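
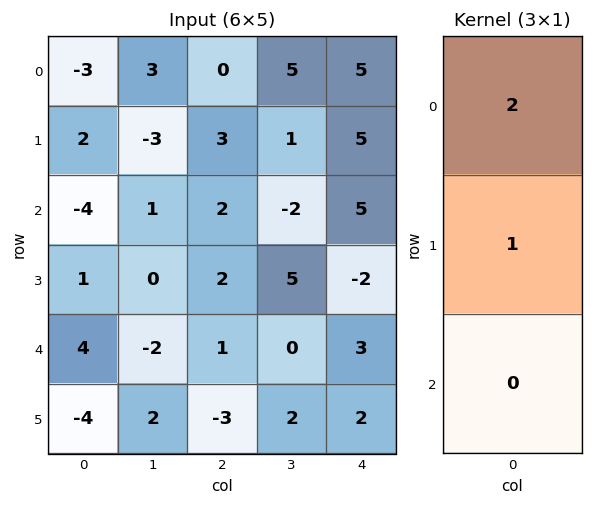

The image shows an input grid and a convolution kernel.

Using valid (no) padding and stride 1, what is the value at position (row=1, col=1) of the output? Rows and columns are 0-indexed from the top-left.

-5

The receptive field on the input at this output position is [-3 / 1 / 0]. Elementwise product with the kernel and sum: -3·2 + 1·1.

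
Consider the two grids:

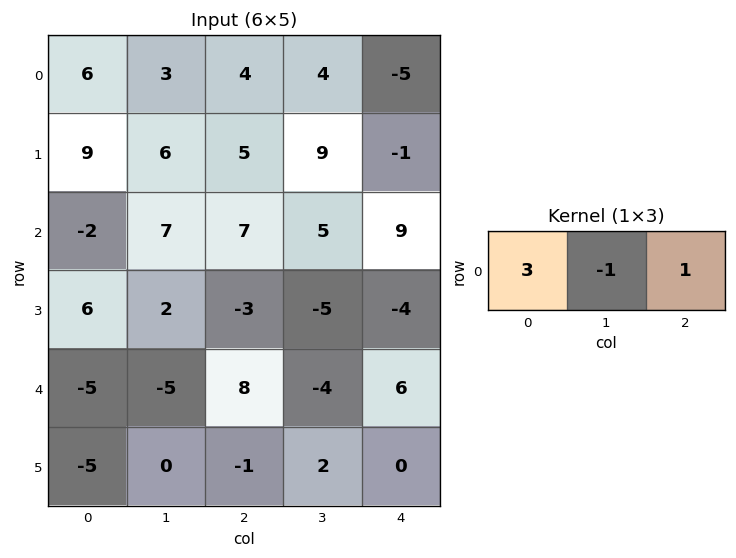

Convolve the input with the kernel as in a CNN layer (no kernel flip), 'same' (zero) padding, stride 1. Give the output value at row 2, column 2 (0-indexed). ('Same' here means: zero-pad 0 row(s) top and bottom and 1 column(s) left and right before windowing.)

The receptive field on the zero-padded input at this output position is [7 7 5]. Elementwise product with the kernel and sum: 7·3 + 7·-1 + 5·1.

19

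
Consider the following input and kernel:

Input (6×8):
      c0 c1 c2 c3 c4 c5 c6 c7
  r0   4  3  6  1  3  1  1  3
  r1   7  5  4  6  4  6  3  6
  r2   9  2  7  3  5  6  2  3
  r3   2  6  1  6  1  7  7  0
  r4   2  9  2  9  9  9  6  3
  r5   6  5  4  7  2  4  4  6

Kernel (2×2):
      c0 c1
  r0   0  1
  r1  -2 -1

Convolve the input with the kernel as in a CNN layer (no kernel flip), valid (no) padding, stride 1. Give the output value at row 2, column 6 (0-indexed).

-11

The receptive field on the input at this output position is [2 3 / 7 0]. Elementwise product with the kernel and sum: 3·1 + 7·-2 + 0·-1.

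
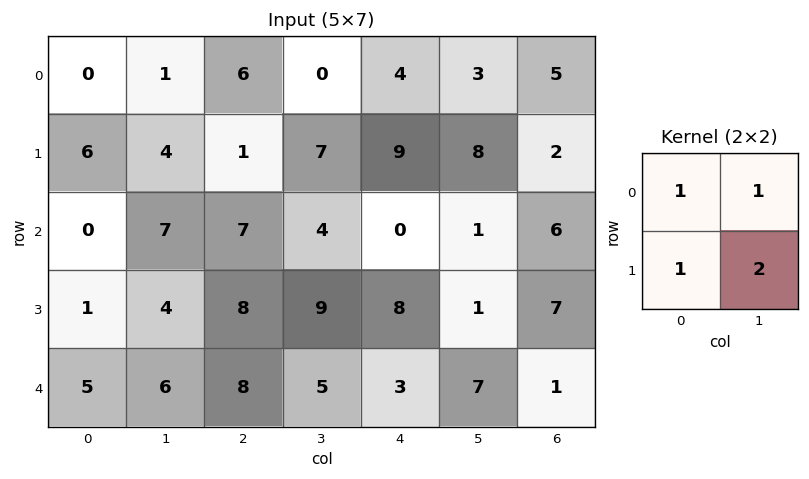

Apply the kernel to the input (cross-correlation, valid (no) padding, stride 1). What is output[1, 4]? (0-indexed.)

The receptive field on the input at this output position is [9 8 / 0 1]. Elementwise product with the kernel and sum: 9·1 + 8·1 + 0·1 + 1·2.

19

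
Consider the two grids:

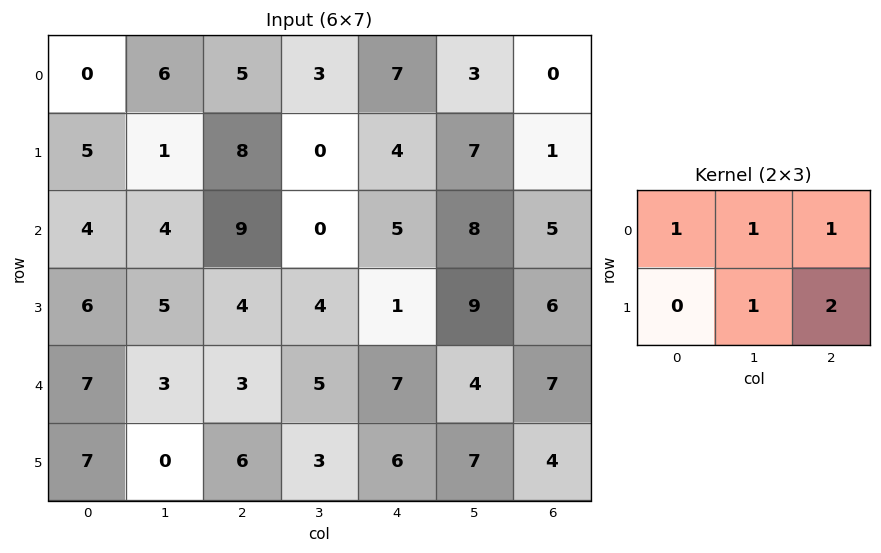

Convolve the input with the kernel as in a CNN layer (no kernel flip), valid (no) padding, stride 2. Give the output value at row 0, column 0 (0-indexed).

The receptive field on the input at this output position is [0 6 5 / 5 1 8]. Elementwise product with the kernel and sum: 0·1 + 6·1 + 5·1 + 1·1 + 8·2.

28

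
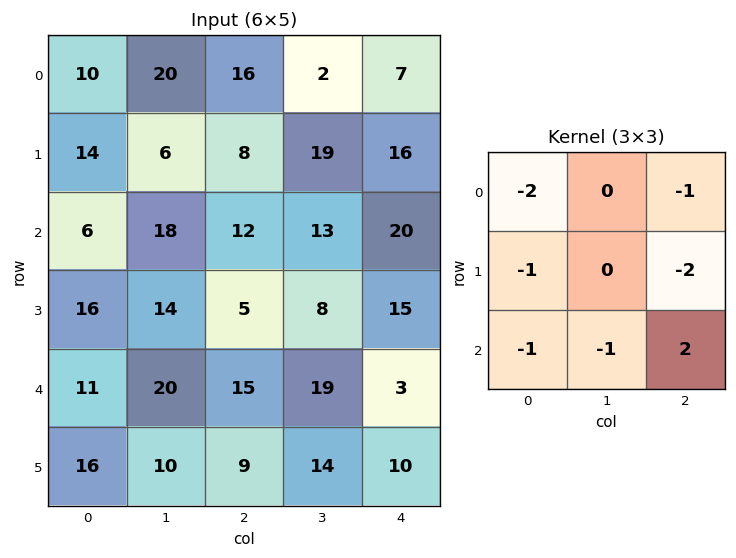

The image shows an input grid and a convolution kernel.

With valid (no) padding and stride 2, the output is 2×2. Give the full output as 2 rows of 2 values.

Output[0,0]: The receptive field on the input at this output position is [10 20 16 / 14 6 8 / 6 18 12]. Elementwise product with the kernel and sum: 10·-2 + 16·-1 + 14·-1 + 8·-2 + 6·-1 + 18·-1 + 12·2.
Output[0,1]: The receptive field on the input at this output position is [16 2 7 / 8 19 16 / 12 13 20]. Elementwise product with the kernel and sum: 16·-2 + 7·-1 + 8·-1 + 16·-2 + 12·-1 + 13·-1 + 20·2.

-66 -64
-51 -107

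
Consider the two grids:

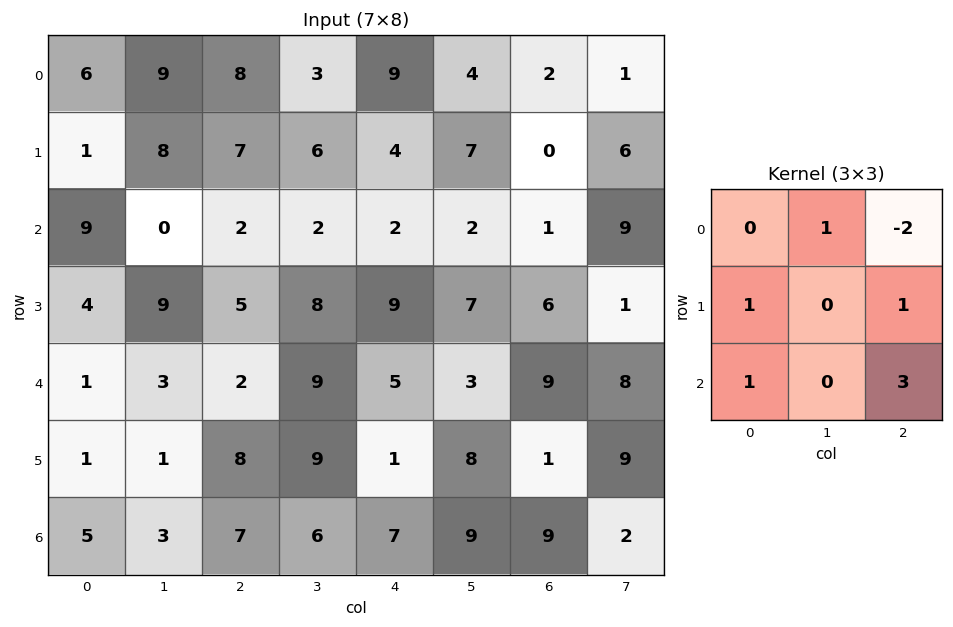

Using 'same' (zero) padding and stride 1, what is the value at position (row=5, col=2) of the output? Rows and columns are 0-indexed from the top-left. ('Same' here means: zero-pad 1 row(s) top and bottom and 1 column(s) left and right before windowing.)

15

The receptive field on the zero-padded input at this output position is [3 2 9 / 1 8 9 / 3 7 6]. Elementwise product with the kernel and sum: 2·1 + 9·-2 + 1·1 + 9·1 + 3·1 + 6·3.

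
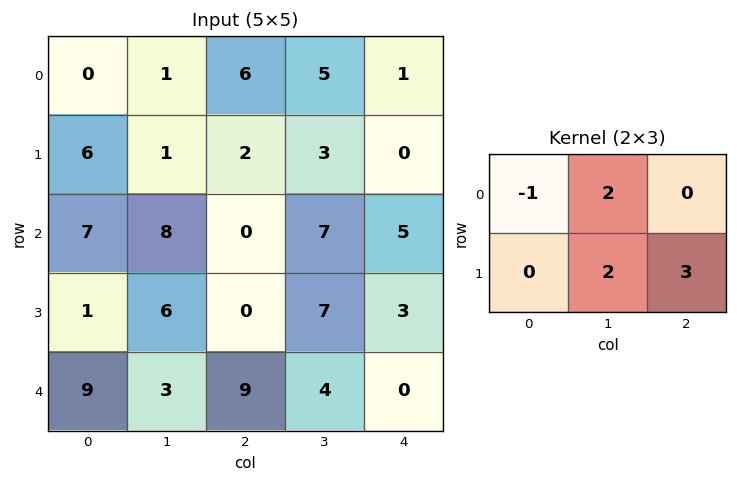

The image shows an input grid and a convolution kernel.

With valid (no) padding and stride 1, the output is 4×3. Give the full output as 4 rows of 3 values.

10 24 10
12 24 33
21 13 37
44 24 22

Output[0,0]: The receptive field on the input at this output position is [0 1 6 / 6 1 2]. Elementwise product with the kernel and sum: 0·-1 + 1·2 + 1·2 + 2·3.
Output[0,1]: The receptive field on the input at this output position is [1 6 5 / 1 2 3]. Elementwise product with the kernel and sum: 1·-1 + 6·2 + 2·2 + 3·3.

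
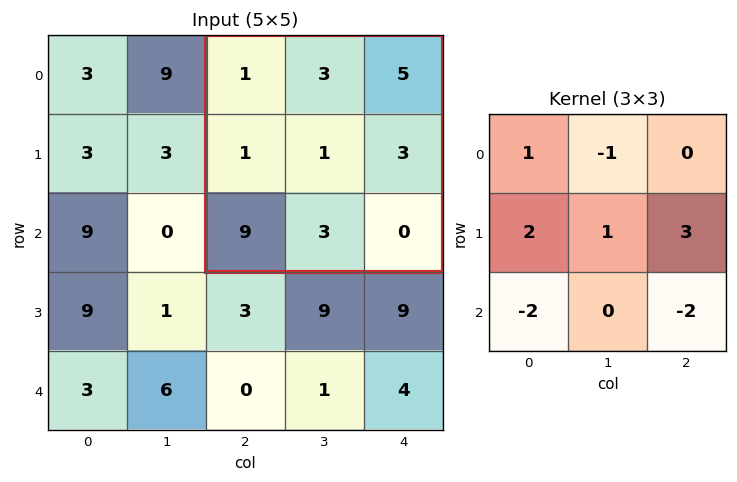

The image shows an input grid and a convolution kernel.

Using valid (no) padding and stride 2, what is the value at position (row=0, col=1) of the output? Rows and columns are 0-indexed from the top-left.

-8

The receptive field on the input at this output position is [1 3 5 / 1 1 3 / 9 3 0]. Elementwise product with the kernel and sum: 1·1 + 3·-1 + 1·2 + 1·1 + 3·3 + 9·-2 + 0·-2.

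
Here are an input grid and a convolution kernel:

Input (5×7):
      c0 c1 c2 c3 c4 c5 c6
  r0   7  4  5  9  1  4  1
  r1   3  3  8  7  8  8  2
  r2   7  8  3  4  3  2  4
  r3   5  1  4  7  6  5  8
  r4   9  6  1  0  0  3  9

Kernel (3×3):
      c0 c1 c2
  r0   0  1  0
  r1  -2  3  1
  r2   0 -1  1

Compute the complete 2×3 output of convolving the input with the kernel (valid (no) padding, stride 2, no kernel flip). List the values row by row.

10 21 16
0 23 19

Output[0,0]: The receptive field on the input at this output position is [7 4 5 / 3 3 8 / 7 8 3]. Elementwise product with the kernel and sum: 4·1 + 3·-2 + 3·3 + 8·1 + 8·-1 + 3·1.
Output[0,1]: The receptive field on the input at this output position is [5 9 1 / 8 7 8 / 3 4 3]. Elementwise product with the kernel and sum: 9·1 + 8·-2 + 7·3 + 8·1 + 4·-1 + 3·1.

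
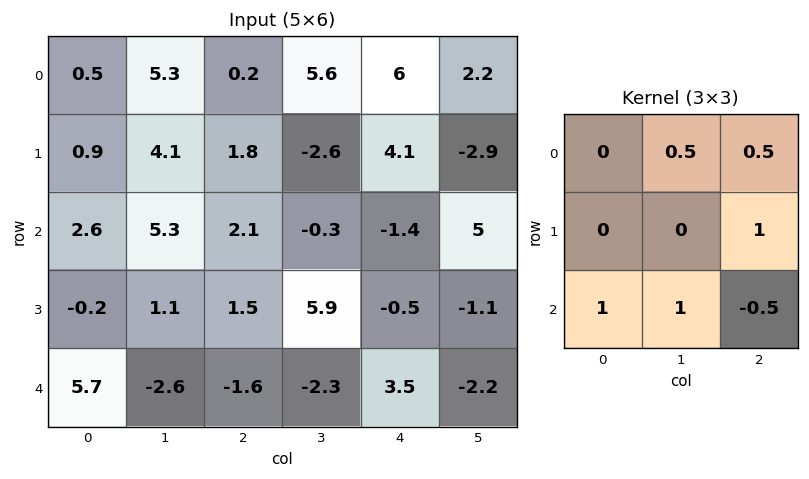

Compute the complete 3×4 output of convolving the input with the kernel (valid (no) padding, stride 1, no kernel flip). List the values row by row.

11.4 7.85 12.4 -3
5.2 -1.05 7 11.55
9.1 3.75 -7 3

Output[0,0]: The receptive field on the input at this output position is [0.5 5.3 0.2 / 0.9 4.1 1.8 / 2.6 5.3 2.1]. Elementwise product with the kernel and sum: 5.3·0.5 + 0.2·0.5 + 1.8·1 + 2.6·1 + 5.3·1 + 2.1·-0.5.
Output[0,1]: The receptive field on the input at this output position is [5.3 0.2 5.6 / 4.1 1.8 -2.6 / 5.3 2.1 -0.3]. Elementwise product with the kernel and sum: 0.2·0.5 + 5.6·0.5 + -2.6·1 + 5.3·1 + 2.1·1 + -0.3·-0.5.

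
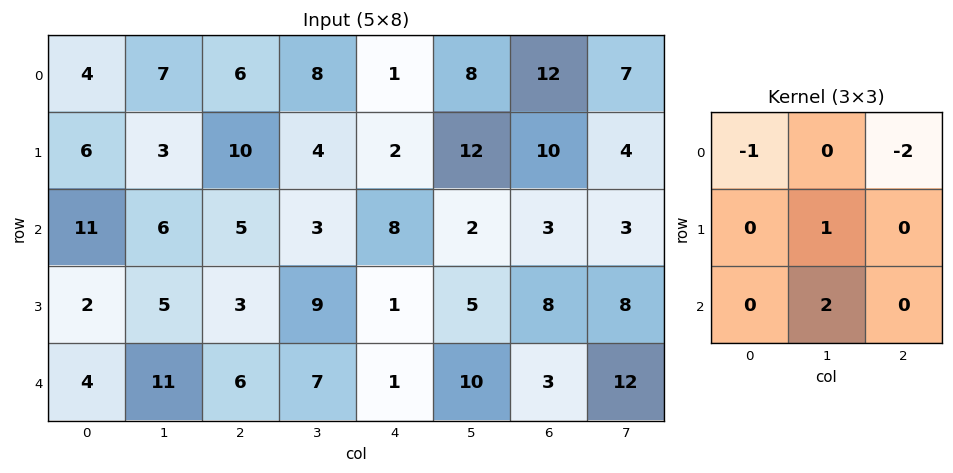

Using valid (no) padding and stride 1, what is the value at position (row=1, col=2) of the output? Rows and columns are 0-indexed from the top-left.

The receptive field on the input at this output position is [10 4 2 / 5 3 8 / 3 9 1]. Elementwise product with the kernel and sum: 10·-1 + 2·-2 + 3·1 + 9·2.

7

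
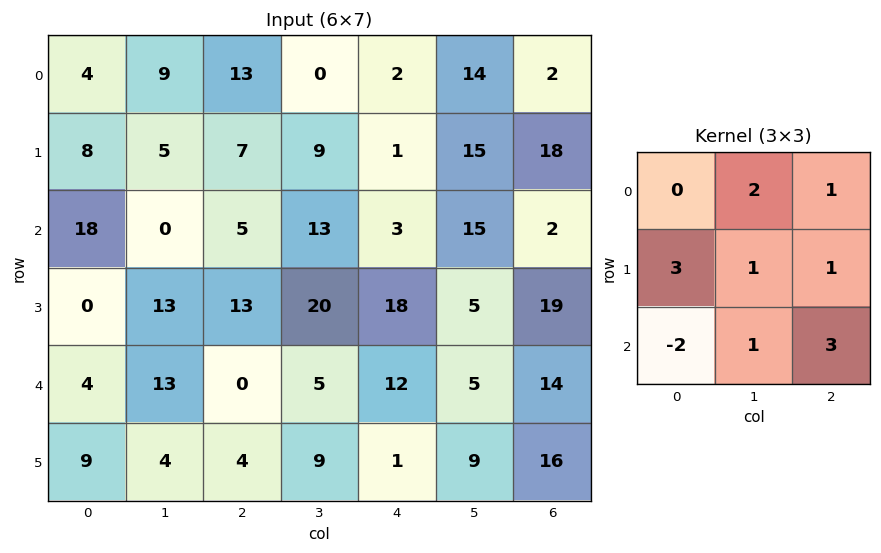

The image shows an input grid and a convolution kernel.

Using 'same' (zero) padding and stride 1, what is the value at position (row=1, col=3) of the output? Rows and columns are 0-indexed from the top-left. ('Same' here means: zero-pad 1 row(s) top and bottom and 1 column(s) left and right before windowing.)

45

The receptive field on the zero-padded input at this output position is [13 0 2 / 7 9 1 / 5 13 3]. Elementwise product with the kernel and sum: 0·2 + 2·1 + 7·3 + 9·1 + 1·1 + 5·-2 + 13·1 + 3·3.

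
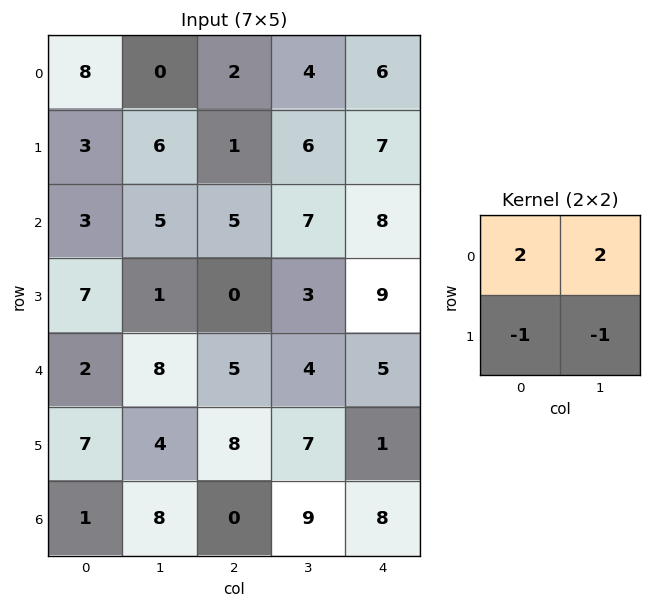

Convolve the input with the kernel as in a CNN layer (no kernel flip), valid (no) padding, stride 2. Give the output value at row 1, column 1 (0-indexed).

21

The receptive field on the input at this output position is [5 7 / 0 3]. Elementwise product with the kernel and sum: 5·2 + 7·2 + 0·-1 + 3·-1.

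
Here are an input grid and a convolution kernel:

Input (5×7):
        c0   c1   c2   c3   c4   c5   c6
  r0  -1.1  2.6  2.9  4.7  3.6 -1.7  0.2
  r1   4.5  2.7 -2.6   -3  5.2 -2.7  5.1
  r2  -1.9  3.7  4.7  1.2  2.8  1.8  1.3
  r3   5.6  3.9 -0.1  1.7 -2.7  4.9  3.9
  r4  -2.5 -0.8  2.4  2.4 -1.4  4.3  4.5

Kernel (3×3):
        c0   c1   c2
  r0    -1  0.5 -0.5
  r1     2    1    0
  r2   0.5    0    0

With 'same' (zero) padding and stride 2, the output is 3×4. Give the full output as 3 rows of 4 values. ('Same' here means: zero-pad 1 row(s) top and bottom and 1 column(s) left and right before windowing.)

-1.1 9.45 11.5 -4.55
-1 11.55 13 12.6
-1.65 -4 -2.1 10.15

Output[0,0]: The receptive field on the zero-padded input at this output position is [0 0 0 / 0 -1.1 2.6 / 0 4.5 2.7]. Elementwise product with the kernel and sum: 0·-1 + 0·0.5 + 0·-0.5 + 0·2 + -1.1·1 + 0·0.5.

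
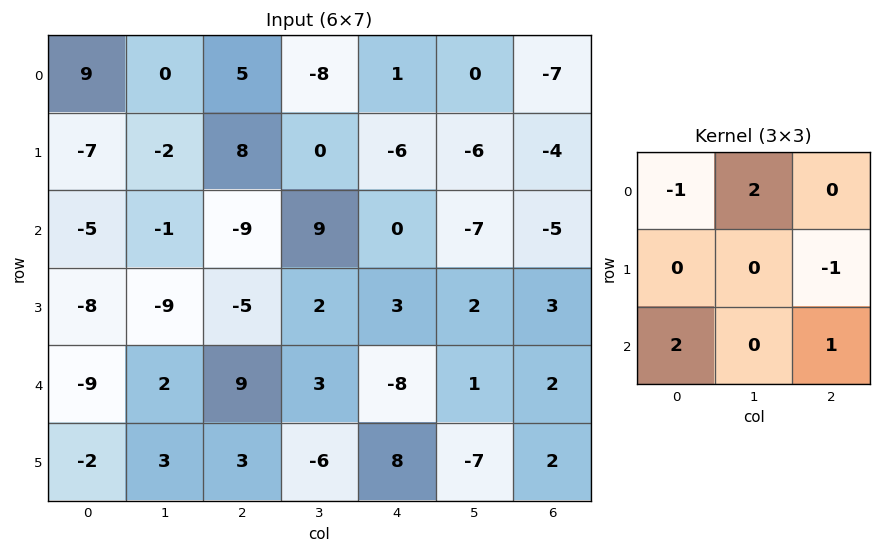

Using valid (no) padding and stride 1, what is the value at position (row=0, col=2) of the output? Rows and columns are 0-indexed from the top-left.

The receptive field on the input at this output position is [5 -8 1 / 8 0 -6 / -9 9 0]. Elementwise product with the kernel and sum: 5·-1 + -8·2 + -6·-1 + -9·2 + 0·1.

-33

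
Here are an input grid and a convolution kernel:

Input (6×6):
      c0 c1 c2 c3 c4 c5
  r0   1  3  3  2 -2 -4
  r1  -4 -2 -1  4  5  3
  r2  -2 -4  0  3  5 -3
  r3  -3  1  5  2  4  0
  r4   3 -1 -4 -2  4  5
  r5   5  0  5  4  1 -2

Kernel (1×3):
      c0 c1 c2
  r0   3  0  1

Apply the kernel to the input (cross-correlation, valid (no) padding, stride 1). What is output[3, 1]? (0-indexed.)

5

The receptive field on the input at this output position is [1 5 2]. Elementwise product with the kernel and sum: 1·3 + 2·1.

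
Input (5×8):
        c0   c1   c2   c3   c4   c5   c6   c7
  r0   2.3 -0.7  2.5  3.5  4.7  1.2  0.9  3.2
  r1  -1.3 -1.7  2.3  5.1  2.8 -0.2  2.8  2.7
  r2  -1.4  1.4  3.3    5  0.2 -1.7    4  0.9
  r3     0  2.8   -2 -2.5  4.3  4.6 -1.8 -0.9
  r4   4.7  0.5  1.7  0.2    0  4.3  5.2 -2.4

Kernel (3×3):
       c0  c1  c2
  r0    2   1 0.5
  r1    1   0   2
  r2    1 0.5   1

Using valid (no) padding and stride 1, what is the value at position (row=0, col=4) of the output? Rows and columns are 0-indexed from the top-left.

22.8

The receptive field on the input at this output position is [4.7 1.2 0.9 / 2.8 -0.2 2.8 / 0.2 -1.7 4]. Elementwise product with the kernel and sum: 4.7·2 + 1.2·1 + 0.9·0.5 + 2.8·1 + 2.8·2 + 0.2·1 + -1.7·0.5 + 4·1.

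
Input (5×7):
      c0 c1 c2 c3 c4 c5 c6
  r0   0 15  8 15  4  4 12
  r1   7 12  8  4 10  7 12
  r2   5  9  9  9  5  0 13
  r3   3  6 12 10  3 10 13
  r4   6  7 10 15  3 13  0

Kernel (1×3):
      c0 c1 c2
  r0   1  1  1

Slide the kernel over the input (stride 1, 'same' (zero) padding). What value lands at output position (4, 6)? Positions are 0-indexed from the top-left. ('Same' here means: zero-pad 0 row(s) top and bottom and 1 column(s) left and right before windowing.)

The receptive field on the zero-padded input at this output position is [13 0 0]. Elementwise product with the kernel and sum: 13·1 + 0·1 + 0·1.

13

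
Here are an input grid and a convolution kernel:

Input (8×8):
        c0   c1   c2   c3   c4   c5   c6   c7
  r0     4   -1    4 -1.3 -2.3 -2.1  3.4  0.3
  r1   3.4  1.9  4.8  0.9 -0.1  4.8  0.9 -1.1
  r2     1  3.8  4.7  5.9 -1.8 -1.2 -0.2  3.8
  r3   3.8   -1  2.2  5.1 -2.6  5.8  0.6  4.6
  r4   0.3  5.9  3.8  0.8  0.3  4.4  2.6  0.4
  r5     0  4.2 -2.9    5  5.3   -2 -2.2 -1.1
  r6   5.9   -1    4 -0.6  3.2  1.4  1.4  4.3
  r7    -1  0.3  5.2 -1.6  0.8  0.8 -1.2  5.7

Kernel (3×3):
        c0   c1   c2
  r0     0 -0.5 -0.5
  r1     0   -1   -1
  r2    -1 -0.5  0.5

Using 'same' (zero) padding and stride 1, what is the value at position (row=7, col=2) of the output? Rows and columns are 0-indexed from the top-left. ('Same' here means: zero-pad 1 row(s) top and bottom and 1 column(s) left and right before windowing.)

The receptive field on the zero-padded input at this output position is [-1 4 -0.6 / 0.3 5.2 -1.6 / 0 0 0]. Elementwise product with the kernel and sum: 4·-0.5 + -0.6·-0.5 + 5.2·-1 + -1.6·-1 + 0·-1 + 0·-0.5 + 0·0.5.

-5.3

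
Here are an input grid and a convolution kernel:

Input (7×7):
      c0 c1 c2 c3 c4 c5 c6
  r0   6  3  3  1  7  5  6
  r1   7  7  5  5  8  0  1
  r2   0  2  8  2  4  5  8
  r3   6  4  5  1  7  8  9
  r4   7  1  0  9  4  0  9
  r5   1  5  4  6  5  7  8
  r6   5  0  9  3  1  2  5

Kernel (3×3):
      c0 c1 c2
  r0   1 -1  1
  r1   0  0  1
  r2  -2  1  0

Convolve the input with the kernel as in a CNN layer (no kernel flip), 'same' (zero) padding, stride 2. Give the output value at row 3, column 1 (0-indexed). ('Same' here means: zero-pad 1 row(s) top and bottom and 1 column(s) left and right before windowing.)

The receptive field on the zero-padded input at this output position is [5 4 6 / 0 9 3 / 0 0 0]. Elementwise product with the kernel and sum: 5·1 + 4·-1 + 6·1 + 3·1 + 0·-2 + 0·1.

10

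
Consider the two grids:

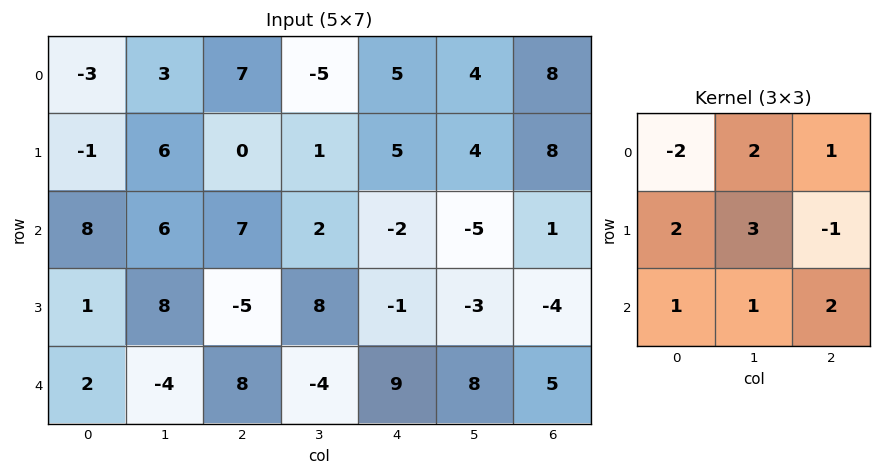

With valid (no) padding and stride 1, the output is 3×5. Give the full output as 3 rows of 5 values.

63 31 -16 27 15
40 39 30 16 -26
48 -7 25 24 15

Output[0,0]: The receptive field on the input at this output position is [-3 3 7 / -1 6 0 / 8 6 7]. Elementwise product with the kernel and sum: -3·-2 + 3·2 + 7·1 + -1·2 + 6·3 + 0·-1 + 8·1 + 6·1 + 7·2.
Output[0,1]: The receptive field on the input at this output position is [3 7 -5 / 6 0 1 / 6 7 2]. Elementwise product with the kernel and sum: 3·-2 + 7·2 + -5·1 + 6·2 + 0·3 + 1·-1 + 6·1 + 7·1 + 2·2.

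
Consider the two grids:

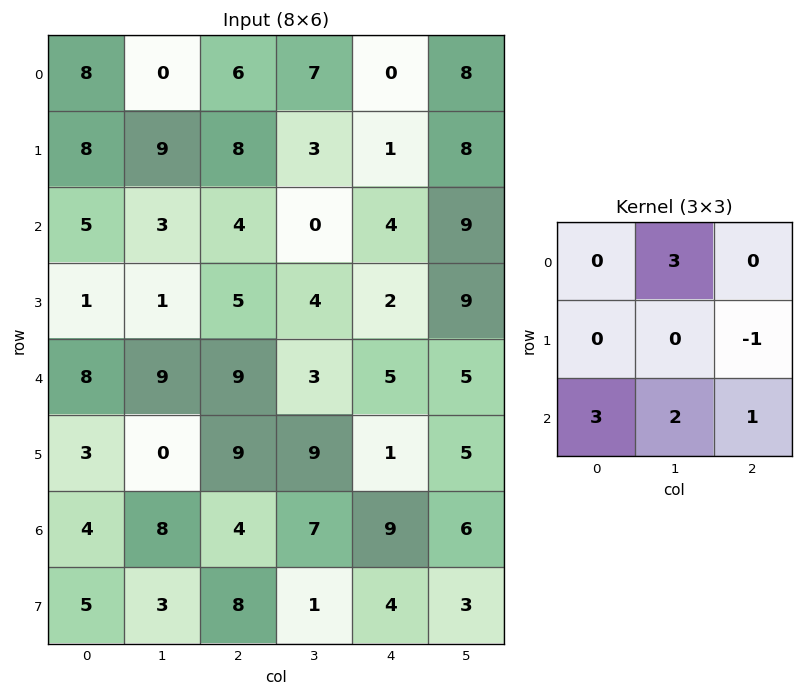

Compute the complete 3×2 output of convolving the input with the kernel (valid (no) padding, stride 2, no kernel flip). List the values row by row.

Output[0,0]: The receptive field on the input at this output position is [8 0 6 / 8 9 8 / 5 3 4]. Elementwise product with the kernel and sum: 0·3 + 8·-1 + 5·3 + 3·2 + 4·1.

17 36
55 36
50 43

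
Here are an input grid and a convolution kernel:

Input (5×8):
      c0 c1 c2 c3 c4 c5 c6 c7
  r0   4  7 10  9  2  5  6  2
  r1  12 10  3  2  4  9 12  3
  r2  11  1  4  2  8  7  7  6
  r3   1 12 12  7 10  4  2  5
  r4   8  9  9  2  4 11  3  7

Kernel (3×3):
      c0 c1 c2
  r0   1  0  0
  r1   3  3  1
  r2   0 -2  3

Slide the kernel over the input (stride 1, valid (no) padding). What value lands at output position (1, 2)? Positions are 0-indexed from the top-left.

The receptive field on the input at this output position is [3 2 4 / 4 2 8 / 12 7 10]. Elementwise product with the kernel and sum: 3·1 + 4·3 + 2·3 + 8·1 + 7·-2 + 10·3.

45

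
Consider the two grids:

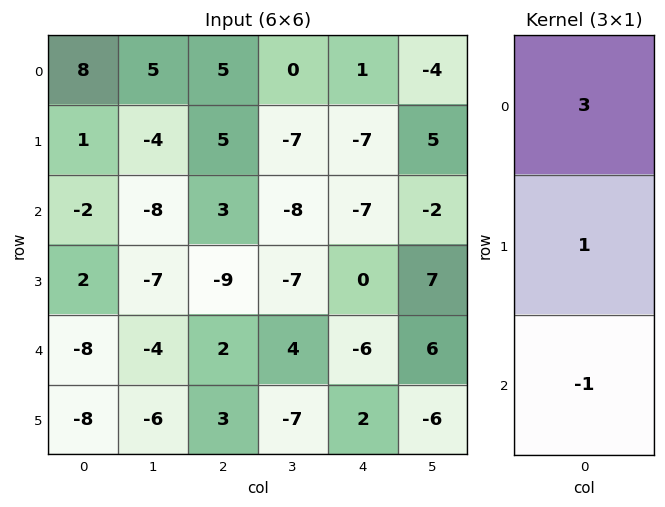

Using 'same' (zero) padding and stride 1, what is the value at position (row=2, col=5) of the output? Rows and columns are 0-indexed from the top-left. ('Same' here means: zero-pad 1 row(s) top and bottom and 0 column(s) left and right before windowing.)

The receptive field on the zero-padded input at this output position is [5 / -2 / 7]. Elementwise product with the kernel and sum: 5·3 + -2·1 + 7·-1.

6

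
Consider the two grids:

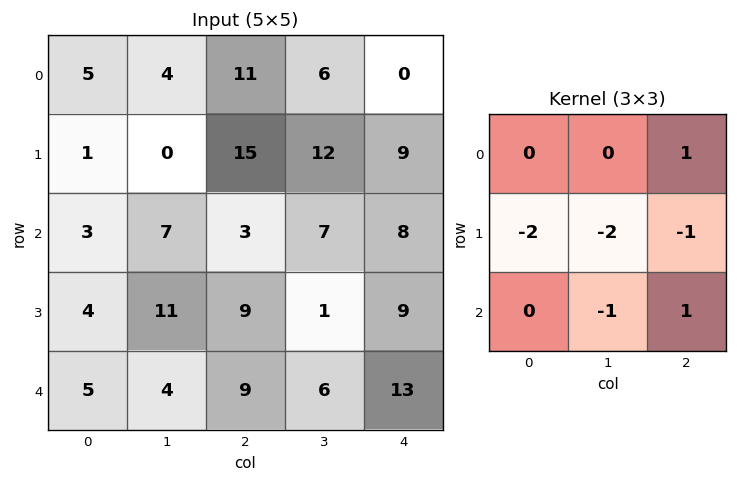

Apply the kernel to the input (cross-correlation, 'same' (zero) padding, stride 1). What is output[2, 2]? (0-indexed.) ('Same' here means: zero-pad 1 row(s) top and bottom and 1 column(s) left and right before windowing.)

The receptive field on the zero-padded input at this output position is [0 15 12 / 7 3 7 / 11 9 1]. Elementwise product with the kernel and sum: 12·1 + 7·-2 + 3·-2 + 7·-1 + 9·-1 + 1·1.

-23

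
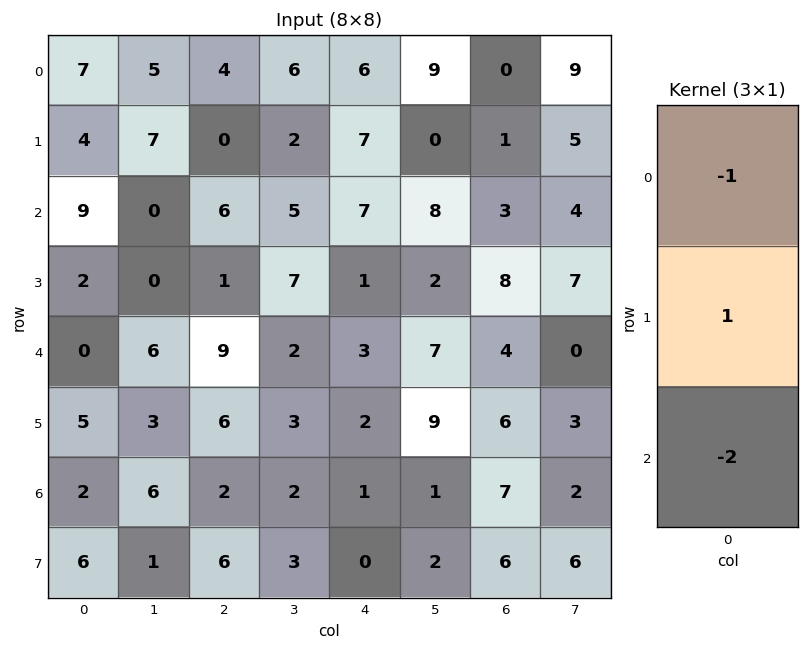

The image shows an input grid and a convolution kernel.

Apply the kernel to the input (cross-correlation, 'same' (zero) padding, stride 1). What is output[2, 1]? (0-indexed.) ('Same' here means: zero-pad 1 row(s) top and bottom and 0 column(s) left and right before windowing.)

The receptive field on the zero-padded input at this output position is [7 / 0 / 0]. Elementwise product with the kernel and sum: 7·-1 + 0·1 + 0·-2.

-7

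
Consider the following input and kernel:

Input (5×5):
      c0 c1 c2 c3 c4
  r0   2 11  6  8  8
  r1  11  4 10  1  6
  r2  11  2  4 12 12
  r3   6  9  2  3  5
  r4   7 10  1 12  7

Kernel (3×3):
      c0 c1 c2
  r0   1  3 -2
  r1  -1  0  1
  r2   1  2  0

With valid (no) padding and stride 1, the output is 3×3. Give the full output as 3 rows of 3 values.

Output[0,0]: The receptive field on the input at this output position is [2 11 6 / 11 4 10 / 11 2 4]. Elementwise product with the kernel and sum: 2·1 + 11·3 + 6·-2 + 11·-1 + 10·1 + 11·1 + 2·2.

37 20 38
20 55 17
32 -4 44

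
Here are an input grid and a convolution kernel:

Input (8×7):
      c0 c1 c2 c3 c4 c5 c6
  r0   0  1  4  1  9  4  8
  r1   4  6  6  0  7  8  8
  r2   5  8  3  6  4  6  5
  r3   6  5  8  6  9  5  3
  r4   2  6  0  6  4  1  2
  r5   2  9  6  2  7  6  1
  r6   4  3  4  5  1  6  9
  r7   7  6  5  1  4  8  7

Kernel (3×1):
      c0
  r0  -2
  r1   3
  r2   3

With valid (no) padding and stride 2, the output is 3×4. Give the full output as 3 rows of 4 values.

Output[0,0]: The receptive field on the input at this output position is [0 / 4 / 5]. Elementwise product with the kernel and sum: 0·-2 + 4·3 + 5·3.

27 19 15 23
14 18 31 5
14 30 16 26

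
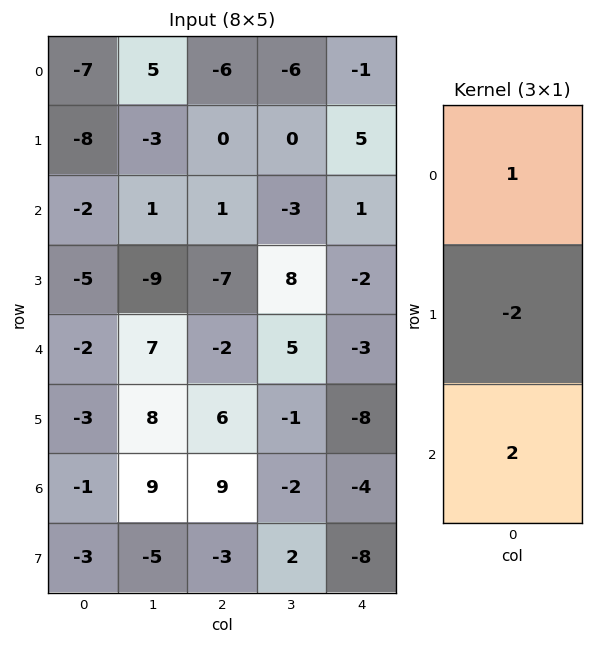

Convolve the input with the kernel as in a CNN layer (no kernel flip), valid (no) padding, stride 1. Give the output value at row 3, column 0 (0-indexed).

The receptive field on the input at this output position is [-5 / -2 / -3]. Elementwise product with the kernel and sum: -5·1 + -2·-2 + -3·2.

-7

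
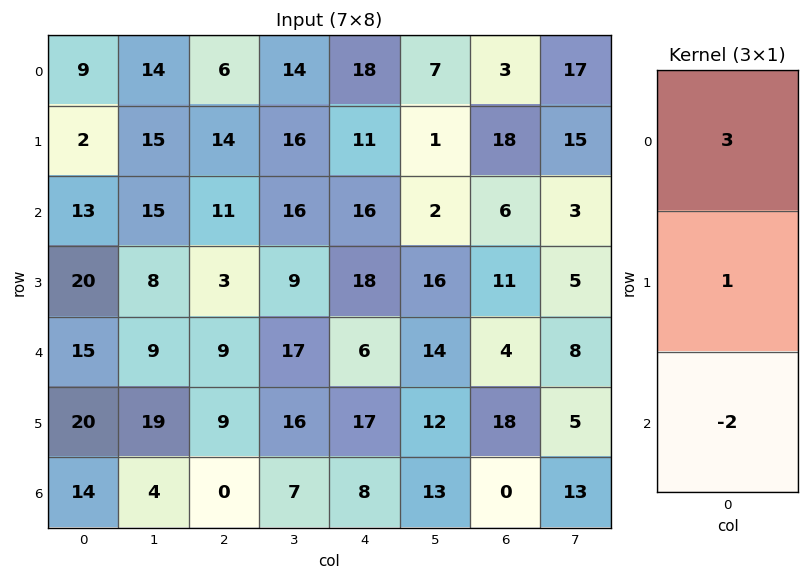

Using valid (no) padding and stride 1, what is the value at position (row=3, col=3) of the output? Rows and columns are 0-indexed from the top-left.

The receptive field on the input at this output position is [9 / 17 / 16]. Elementwise product with the kernel and sum: 9·3 + 17·1 + 16·-2.

12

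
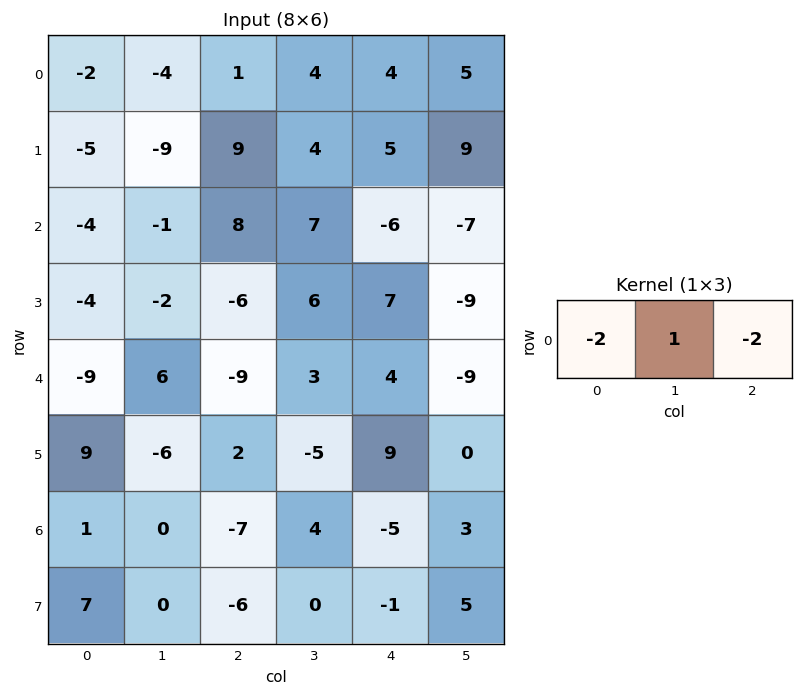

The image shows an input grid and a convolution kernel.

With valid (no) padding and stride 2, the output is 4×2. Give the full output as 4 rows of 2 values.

Output[0,0]: The receptive field on the input at this output position is [-2 -4 1]. Elementwise product with the kernel and sum: -2·-2 + -4·1 + 1·-2.
Output[0,1]: The receptive field on the input at this output position is [1 4 4]. Elementwise product with the kernel and sum: 1·-2 + 4·1 + 4·-2.

-2 -6
-9 3
42 13
12 28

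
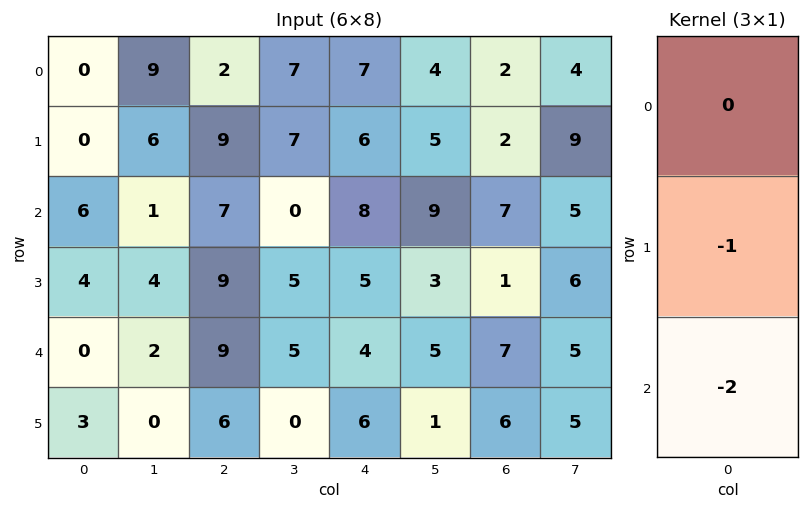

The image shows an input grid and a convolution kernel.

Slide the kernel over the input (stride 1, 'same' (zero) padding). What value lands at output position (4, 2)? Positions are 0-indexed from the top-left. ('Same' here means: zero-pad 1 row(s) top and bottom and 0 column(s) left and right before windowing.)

The receptive field on the zero-padded input at this output position is [9 / 9 / 6]. Elementwise product with the kernel and sum: 9·-1 + 6·-2.

-21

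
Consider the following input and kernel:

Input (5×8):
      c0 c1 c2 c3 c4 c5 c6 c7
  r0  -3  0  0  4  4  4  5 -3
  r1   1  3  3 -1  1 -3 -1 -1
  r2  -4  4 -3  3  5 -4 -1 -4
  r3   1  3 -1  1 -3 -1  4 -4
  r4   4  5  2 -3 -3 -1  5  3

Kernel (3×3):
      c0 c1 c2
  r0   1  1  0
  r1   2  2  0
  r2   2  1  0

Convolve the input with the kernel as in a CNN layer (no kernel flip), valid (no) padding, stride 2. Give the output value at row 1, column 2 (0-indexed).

-14

The receptive field on the input at this output position is [5 -4 -1 / -3 -1 4 / -3 -1 5]. Elementwise product with the kernel and sum: 5·1 + -4·1 + -3·2 + -1·2 + -3·2 + -1·1.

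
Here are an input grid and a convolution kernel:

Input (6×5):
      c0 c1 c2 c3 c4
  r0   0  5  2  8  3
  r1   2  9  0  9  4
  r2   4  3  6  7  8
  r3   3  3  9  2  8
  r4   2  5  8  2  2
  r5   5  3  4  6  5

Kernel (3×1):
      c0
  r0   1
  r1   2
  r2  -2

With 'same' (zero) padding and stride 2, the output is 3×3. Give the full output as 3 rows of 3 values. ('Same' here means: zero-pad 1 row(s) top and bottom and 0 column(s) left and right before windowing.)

Output[0,0]: The receptive field on the zero-padded input at this output position is [0 / 0 / 2]. Elementwise product with the kernel and sum: 0·1 + 0·2 + 2·-2.
Output[0,1]: The receptive field on the zero-padded input at this output position is [0 / 2 / 0]. Elementwise product with the kernel and sum: 0·1 + 2·2 + 0·-2.

-4 4 -2
4 -6 4
-3 17 2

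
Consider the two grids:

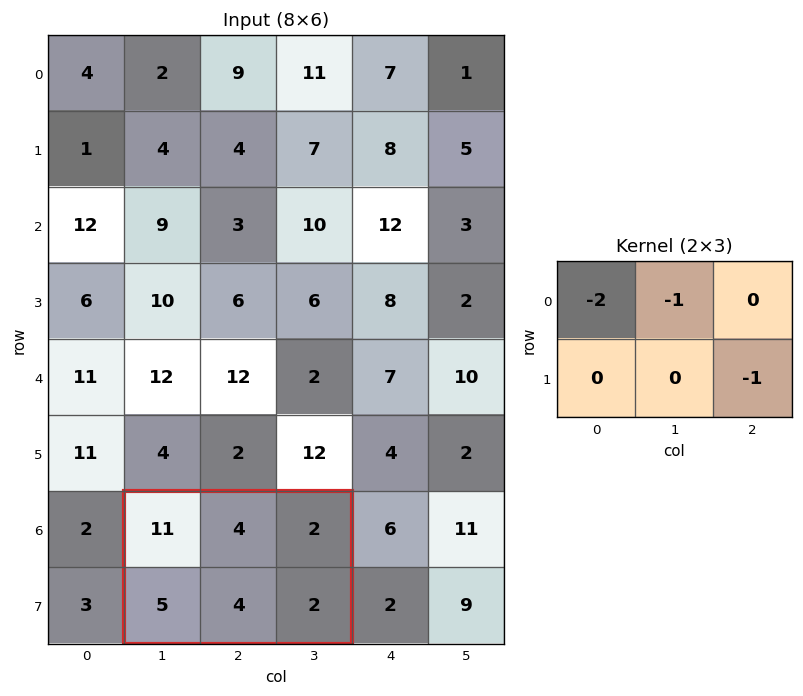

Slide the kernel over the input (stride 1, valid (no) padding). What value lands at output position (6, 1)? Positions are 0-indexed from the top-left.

The receptive field on the input at this output position is [11 4 2 / 5 4 2]. Elementwise product with the kernel and sum: 11·-2 + 4·-1 + 2·-1.

-28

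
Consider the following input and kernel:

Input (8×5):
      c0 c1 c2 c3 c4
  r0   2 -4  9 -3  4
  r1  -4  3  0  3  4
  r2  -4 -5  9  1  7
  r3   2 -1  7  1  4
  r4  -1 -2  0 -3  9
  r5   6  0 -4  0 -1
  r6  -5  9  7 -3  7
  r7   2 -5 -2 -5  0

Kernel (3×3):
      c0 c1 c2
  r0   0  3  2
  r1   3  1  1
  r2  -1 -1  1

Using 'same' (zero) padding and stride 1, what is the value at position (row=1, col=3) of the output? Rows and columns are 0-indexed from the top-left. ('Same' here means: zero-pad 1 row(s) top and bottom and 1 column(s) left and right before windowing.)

3

The receptive field on the zero-padded input at this output position is [9 -3 4 / 0 3 4 / 9 1 7]. Elementwise product with the kernel and sum: -3·3 + 4·2 + 0·3 + 3·1 + 4·1 + 9·-1 + 1·-1 + 7·1.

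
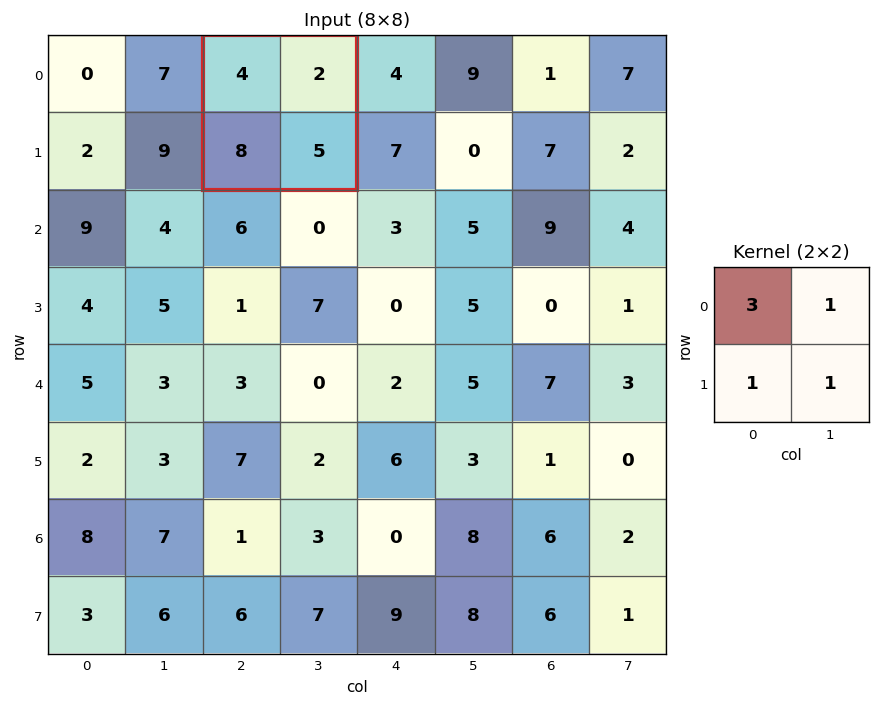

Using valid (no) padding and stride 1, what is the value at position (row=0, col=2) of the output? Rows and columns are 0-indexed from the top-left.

27

The receptive field on the input at this output position is [4 2 / 8 5]. Elementwise product with the kernel and sum: 4·3 + 2·1 + 8·1 + 5·1.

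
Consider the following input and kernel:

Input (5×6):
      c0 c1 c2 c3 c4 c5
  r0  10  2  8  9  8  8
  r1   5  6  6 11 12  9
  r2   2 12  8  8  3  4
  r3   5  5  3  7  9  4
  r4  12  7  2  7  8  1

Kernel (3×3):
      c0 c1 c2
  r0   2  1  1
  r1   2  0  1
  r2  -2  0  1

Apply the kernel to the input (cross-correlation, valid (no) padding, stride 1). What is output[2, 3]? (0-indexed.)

28

The receptive field on the input at this output position is [8 3 4 / 7 9 4 / 7 8 1]. Elementwise product with the kernel and sum: 8·2 + 3·1 + 4·1 + 7·2 + 4·1 + 7·-2 + 1·1.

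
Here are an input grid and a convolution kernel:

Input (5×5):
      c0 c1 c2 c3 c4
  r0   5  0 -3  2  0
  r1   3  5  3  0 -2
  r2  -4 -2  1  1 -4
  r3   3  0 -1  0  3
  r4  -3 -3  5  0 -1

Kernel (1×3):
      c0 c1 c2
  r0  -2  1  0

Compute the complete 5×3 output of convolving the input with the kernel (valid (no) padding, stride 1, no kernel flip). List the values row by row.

Output[0,0]: The receptive field on the input at this output position is [5 0 -3]. Elementwise product with the kernel and sum: 5·-2 + 0·1.
Output[0,1]: The receptive field on the input at this output position is [0 -3 2]. Elementwise product with the kernel and sum: 0·-2 + -3·1.

-10 -3 8
-1 -7 -6
6 5 -1
-6 -1 2
3 11 -10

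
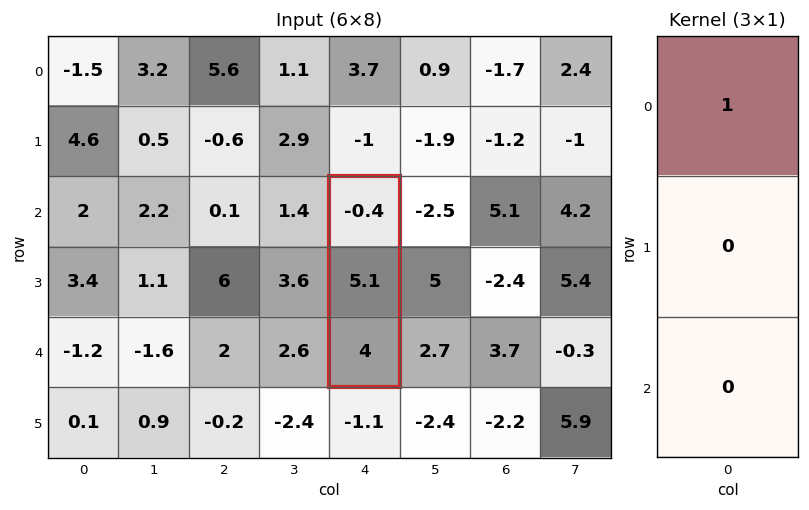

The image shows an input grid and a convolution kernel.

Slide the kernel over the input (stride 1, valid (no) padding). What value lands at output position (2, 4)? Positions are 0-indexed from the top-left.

The receptive field on the input at this output position is [-0.4 / 5.1 / 4]. Elementwise product with the kernel and sum: -0.4·1.

-0.4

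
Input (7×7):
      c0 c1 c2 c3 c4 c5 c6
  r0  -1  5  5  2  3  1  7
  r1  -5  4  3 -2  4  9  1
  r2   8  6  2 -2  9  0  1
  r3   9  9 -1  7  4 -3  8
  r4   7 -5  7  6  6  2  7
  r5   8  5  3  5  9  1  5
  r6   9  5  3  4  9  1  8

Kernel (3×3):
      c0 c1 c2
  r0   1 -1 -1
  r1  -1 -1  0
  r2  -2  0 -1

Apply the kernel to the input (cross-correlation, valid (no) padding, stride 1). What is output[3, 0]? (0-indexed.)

-20

The receptive field on the input at this output position is [9 9 -1 / 7 -5 7 / 8 5 3]. Elementwise product with the kernel and sum: 9·1 + 9·-1 + -1·-1 + 7·-1 + -5·-1 + 8·-2 + 3·-1.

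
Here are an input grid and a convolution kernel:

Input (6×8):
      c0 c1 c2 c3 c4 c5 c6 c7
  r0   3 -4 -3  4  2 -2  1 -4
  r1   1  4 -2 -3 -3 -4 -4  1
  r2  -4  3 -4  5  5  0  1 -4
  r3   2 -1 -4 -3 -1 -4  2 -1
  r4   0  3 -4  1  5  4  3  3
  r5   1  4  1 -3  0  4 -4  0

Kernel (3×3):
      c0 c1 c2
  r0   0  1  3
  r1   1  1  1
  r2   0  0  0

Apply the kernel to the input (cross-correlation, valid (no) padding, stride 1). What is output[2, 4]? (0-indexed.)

The receptive field on the input at this output position is [5 0 1 / -1 -4 2 / 5 4 3]. Elementwise product with the kernel and sum: 0·1 + 1·3 + -1·1 + -4·1 + 2·1.

0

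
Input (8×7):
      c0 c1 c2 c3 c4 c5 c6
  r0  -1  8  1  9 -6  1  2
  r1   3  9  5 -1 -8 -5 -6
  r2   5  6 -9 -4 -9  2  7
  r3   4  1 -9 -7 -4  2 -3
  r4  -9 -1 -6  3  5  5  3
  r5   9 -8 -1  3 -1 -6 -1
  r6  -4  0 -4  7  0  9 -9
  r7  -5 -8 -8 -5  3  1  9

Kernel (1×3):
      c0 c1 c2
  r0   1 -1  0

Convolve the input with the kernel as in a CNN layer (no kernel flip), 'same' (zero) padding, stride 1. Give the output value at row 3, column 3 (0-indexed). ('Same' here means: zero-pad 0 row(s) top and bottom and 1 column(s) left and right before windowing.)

-2

The receptive field on the zero-padded input at this output position is [-9 -7 -4]. Elementwise product with the kernel and sum: -9·1 + -7·-1.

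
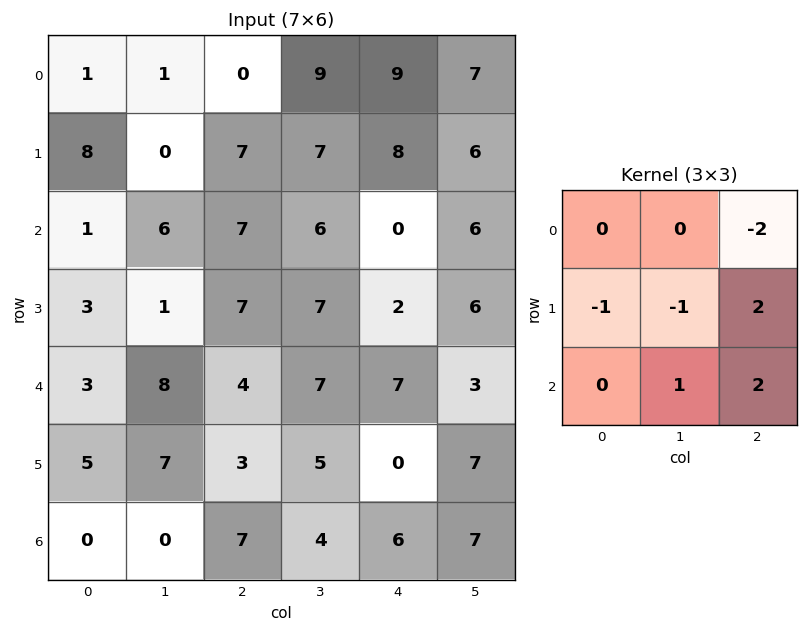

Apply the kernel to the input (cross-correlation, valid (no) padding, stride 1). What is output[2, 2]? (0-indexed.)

11

The receptive field on the input at this output position is [7 6 0 / 7 7 2 / 4 7 7]. Elementwise product with the kernel and sum: 0·-2 + 7·-1 + 7·-1 + 2·2 + 7·1 + 7·2.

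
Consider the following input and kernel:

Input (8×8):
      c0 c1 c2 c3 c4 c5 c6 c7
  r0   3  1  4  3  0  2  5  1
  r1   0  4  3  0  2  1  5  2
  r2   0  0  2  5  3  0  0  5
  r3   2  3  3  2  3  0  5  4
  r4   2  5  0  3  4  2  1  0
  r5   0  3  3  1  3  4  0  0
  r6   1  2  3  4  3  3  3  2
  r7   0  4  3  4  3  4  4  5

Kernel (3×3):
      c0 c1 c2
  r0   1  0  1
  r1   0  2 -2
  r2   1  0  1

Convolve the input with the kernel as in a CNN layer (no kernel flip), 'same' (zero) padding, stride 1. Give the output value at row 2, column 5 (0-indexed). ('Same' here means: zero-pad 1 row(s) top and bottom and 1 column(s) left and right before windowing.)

The receptive field on the zero-padded input at this output position is [2 1 5 / 3 0 0 / 3 0 5]. Elementwise product with the kernel and sum: 2·1 + 5·1 + 0·2 + 0·-2 + 3·1 + 5·1.

15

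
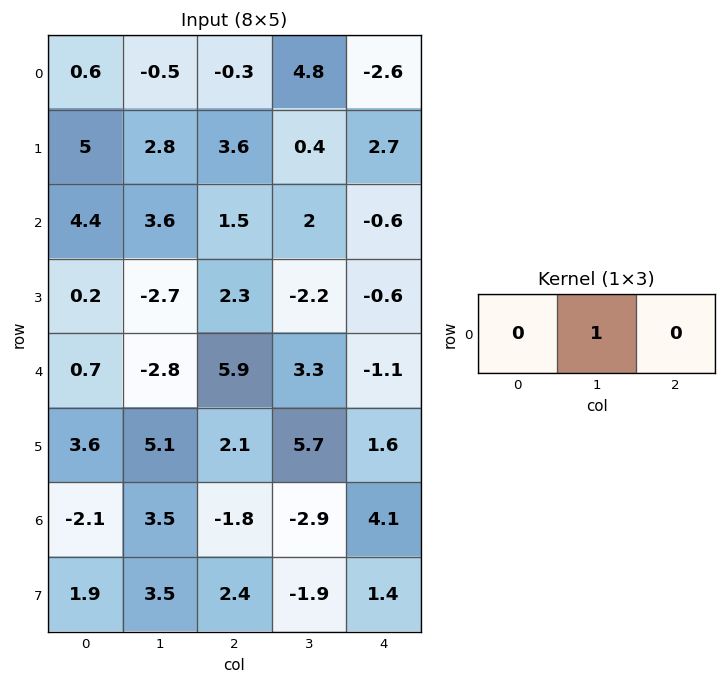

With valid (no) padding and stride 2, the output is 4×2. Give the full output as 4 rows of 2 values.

-0.5 4.8
3.6 2
-2.8 3.3
3.5 -2.9

Output[0,0]: The receptive field on the input at this output position is [0.6 -0.5 -0.3]. Elementwise product with the kernel and sum: -0.5·1.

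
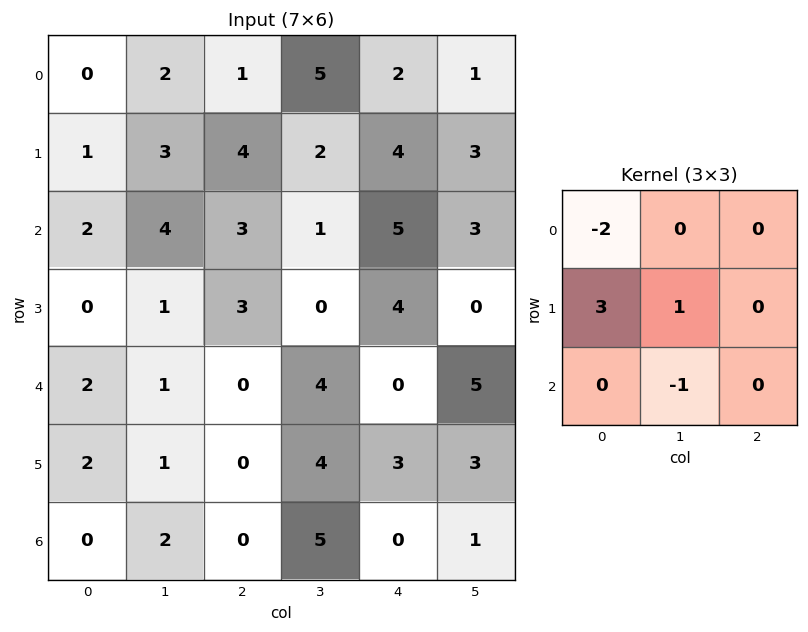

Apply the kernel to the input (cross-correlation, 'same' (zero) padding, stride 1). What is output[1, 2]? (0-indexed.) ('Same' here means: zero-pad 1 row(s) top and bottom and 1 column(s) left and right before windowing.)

6

The receptive field on the zero-padded input at this output position is [2 1 5 / 3 4 2 / 4 3 1]. Elementwise product with the kernel and sum: 2·-2 + 3·3 + 4·1 + 3·-1.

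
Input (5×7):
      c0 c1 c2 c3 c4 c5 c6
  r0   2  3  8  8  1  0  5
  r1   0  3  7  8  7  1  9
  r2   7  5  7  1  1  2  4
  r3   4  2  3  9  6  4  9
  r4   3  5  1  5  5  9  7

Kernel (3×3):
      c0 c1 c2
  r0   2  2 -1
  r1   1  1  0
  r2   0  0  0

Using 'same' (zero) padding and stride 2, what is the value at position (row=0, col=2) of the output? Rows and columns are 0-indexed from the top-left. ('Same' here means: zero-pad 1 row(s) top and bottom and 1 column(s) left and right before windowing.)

The receptive field on the zero-padded input at this output position is [0 0 0 / 8 1 0 / 8 7 1]. Elementwise product with the kernel and sum: 0·2 + 0·2 + 0·-1 + 8·1 + 1·1.

9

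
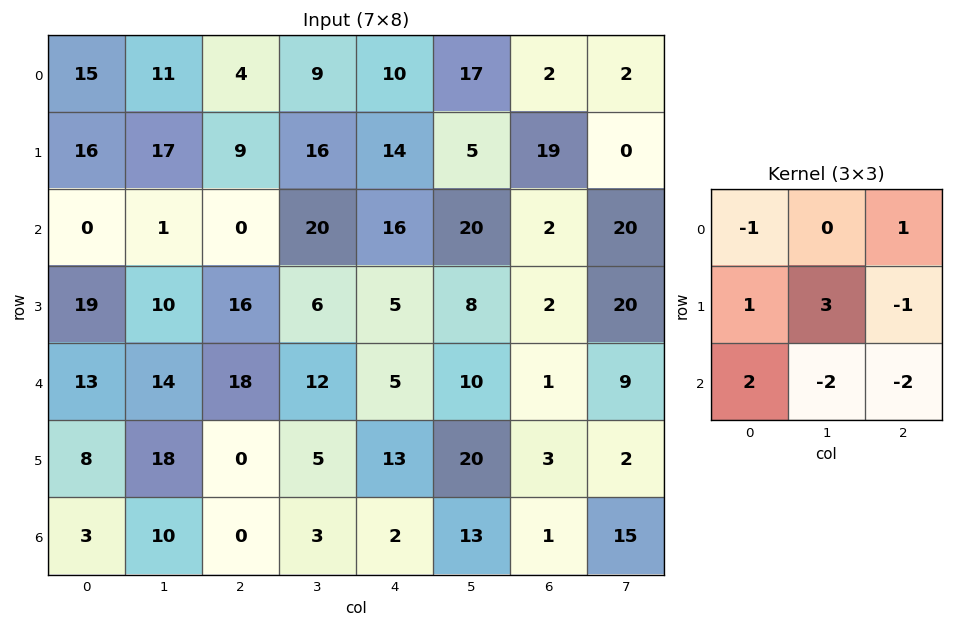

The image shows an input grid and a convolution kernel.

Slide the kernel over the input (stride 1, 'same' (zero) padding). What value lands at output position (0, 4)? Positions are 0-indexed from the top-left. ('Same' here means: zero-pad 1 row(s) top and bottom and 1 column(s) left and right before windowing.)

The receptive field on the zero-padded input at this output position is [0 0 0 / 9 10 17 / 16 14 5]. Elementwise product with the kernel and sum: 0·-1 + 0·1 + 9·1 + 10·3 + 17·-1 + 16·2 + 14·-2 + 5·-2.

16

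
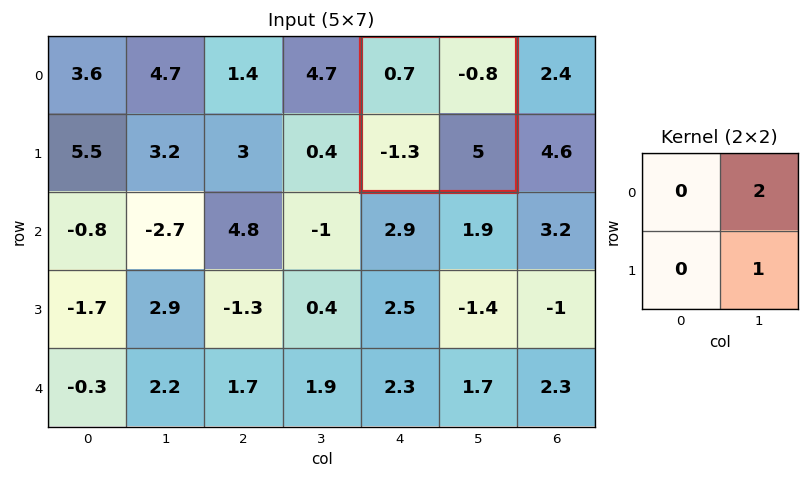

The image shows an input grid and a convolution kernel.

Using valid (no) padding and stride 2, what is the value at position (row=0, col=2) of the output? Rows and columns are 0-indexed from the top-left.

3.4

The receptive field on the input at this output position is [0.7 -0.8 / -1.3 5]. Elementwise product with the kernel and sum: -0.8·2 + 5·1.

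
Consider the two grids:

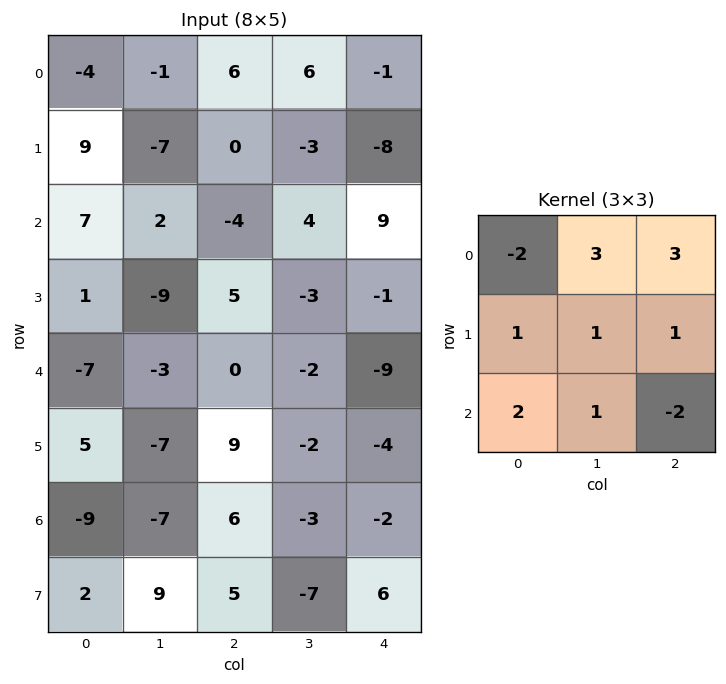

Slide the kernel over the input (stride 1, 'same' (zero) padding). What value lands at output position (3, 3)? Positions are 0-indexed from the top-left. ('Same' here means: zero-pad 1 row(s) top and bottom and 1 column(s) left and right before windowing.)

The receptive field on the zero-padded input at this output position is [-4 4 9 / 5 -3 -1 / 0 -2 -9]. Elementwise product with the kernel and sum: -4·-2 + 4·3 + 9·3 + 5·1 + -3·1 + -1·1 + 0·2 + -2·1 + -9·-2.

64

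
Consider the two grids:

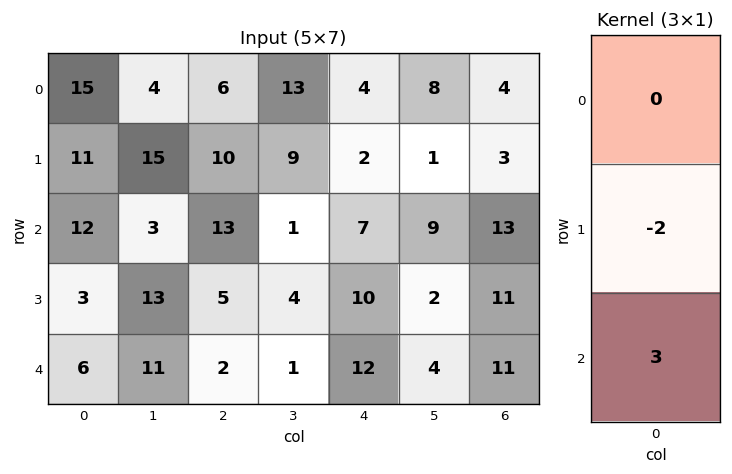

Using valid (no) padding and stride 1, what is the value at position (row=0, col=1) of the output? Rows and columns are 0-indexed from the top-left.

The receptive field on the input at this output position is [4 / 15 / 3]. Elementwise product with the kernel and sum: 15·-2 + 3·3.

-21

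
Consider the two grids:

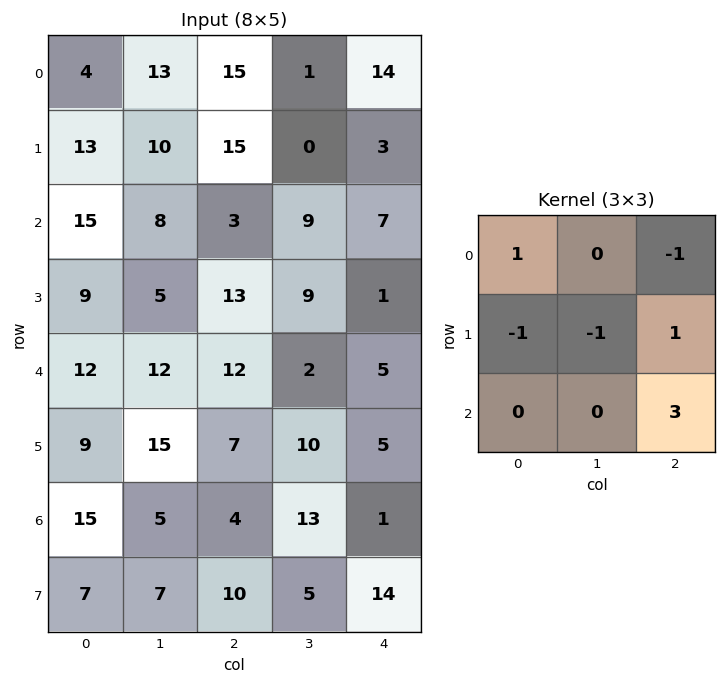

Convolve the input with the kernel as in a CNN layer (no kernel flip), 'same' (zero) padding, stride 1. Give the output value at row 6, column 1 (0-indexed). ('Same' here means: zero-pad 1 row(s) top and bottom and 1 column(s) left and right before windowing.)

The receptive field on the zero-padded input at this output position is [9 15 7 / 15 5 4 / 7 7 10]. Elementwise product with the kernel and sum: 9·1 + 7·-1 + 15·-1 + 5·-1 + 4·1 + 10·3.

16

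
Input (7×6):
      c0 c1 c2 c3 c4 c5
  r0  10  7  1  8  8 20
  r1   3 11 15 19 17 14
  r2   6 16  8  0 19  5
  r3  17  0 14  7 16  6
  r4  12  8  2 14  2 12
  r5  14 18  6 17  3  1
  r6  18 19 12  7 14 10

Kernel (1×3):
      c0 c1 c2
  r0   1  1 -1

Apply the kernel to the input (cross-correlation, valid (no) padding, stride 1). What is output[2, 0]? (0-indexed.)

14

The receptive field on the input at this output position is [6 16 8]. Elementwise product with the kernel and sum: 6·1 + 16·1 + 8·-1.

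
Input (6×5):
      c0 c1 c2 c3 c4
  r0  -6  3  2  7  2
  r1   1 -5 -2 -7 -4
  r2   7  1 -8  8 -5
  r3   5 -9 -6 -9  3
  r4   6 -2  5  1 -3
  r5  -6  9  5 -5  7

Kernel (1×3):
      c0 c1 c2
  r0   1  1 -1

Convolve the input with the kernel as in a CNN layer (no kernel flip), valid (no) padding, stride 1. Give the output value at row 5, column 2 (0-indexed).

-7

The receptive field on the input at this output position is [5 -5 7]. Elementwise product with the kernel and sum: 5·1 + -5·1 + 7·-1.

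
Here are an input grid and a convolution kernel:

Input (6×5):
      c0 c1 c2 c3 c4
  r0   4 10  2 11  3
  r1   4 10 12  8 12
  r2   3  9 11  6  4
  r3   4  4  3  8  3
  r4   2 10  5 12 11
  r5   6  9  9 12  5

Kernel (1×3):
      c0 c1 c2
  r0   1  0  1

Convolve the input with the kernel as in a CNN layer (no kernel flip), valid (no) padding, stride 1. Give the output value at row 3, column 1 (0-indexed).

12

The receptive field on the input at this output position is [4 3 8]. Elementwise product with the kernel and sum: 4·1 + 8·1.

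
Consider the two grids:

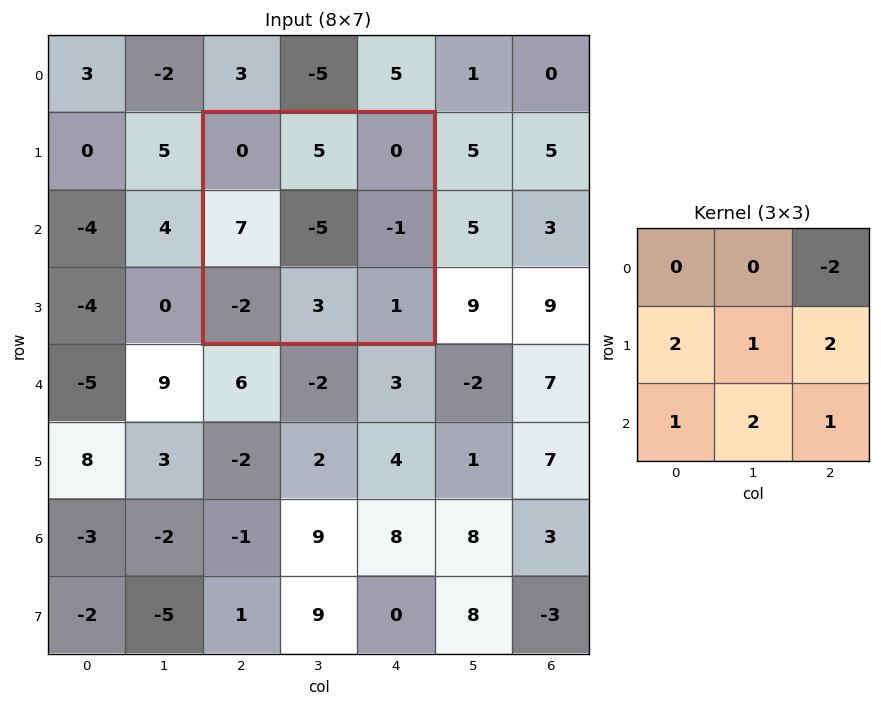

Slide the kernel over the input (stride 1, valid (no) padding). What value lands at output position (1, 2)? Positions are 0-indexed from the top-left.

The receptive field on the input at this output position is [0 5 0 / 7 -5 -1 / -2 3 1]. Elementwise product with the kernel and sum: 0·-2 + 7·2 + -5·1 + -1·2 + -2·1 + 3·2 + 1·1.

12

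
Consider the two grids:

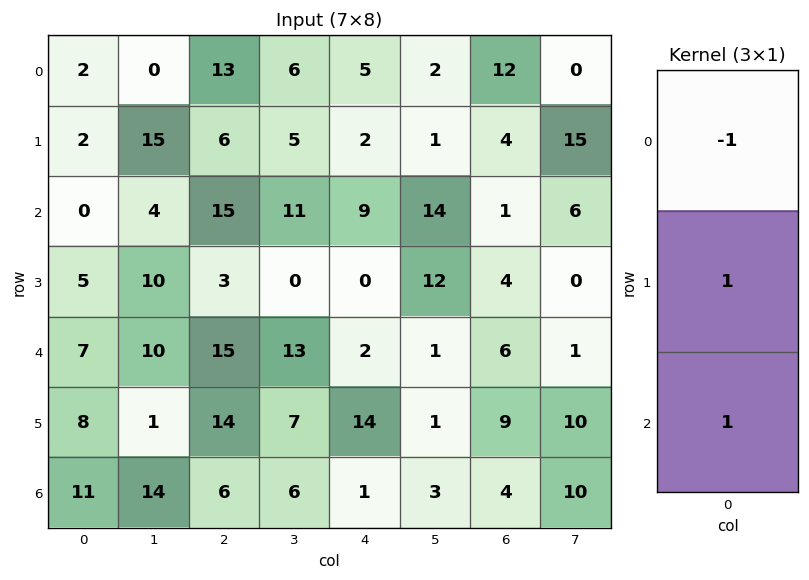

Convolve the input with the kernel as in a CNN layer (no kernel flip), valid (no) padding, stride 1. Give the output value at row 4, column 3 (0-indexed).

The receptive field on the input at this output position is [13 / 7 / 6]. Elementwise product with the kernel and sum: 13·-1 + 7·1 + 6·1.

0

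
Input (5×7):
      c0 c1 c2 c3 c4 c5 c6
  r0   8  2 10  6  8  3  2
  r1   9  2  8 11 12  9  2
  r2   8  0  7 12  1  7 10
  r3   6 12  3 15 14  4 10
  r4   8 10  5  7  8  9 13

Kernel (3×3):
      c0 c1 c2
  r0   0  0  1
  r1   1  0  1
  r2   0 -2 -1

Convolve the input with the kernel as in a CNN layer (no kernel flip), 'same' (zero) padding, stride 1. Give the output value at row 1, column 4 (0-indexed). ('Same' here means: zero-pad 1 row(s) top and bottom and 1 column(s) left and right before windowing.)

14

The receptive field on the zero-padded input at this output position is [6 8 3 / 11 12 9 / 12 1 7]. Elementwise product with the kernel and sum: 3·1 + 11·1 + 9·1 + 1·-2 + 7·-1.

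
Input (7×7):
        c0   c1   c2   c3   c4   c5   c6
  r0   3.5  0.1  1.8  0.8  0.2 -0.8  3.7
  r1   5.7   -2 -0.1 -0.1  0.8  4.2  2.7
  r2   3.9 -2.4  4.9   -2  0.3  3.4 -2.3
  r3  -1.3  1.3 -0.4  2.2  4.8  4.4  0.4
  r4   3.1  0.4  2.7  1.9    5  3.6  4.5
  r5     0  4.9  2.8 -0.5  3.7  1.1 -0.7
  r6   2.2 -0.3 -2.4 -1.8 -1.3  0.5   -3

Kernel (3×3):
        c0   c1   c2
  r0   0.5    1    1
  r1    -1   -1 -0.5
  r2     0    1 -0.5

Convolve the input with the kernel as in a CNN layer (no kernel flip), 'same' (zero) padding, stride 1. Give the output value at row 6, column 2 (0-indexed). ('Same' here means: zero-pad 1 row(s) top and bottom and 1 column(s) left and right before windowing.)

8.35

The receptive field on the zero-padded input at this output position is [4.9 2.8 -0.5 / -0.3 -2.4 -1.8 / 0 0 0]. Elementwise product with the kernel and sum: 4.9·0.5 + 2.8·1 + -0.5·1 + -0.3·-1 + -2.4·-1 + -1.8·-0.5 + 0·1 + 0·-0.5.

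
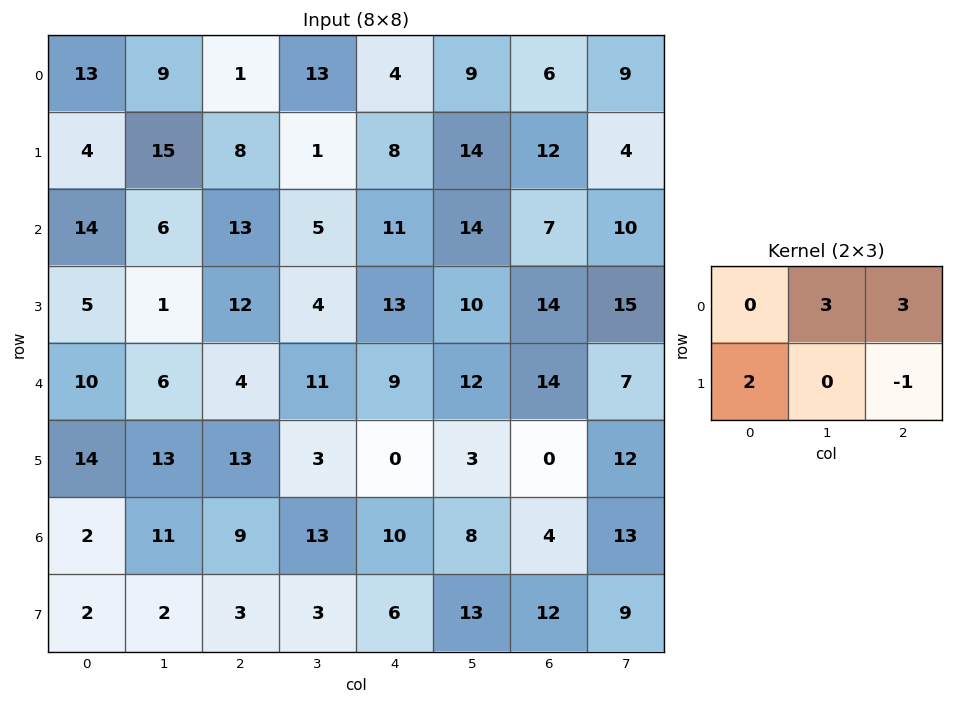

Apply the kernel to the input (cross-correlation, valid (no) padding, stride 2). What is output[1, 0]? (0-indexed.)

55

The receptive field on the input at this output position is [14 6 13 / 5 1 12]. Elementwise product with the kernel and sum: 6·3 + 13·3 + 5·2 + 12·-1.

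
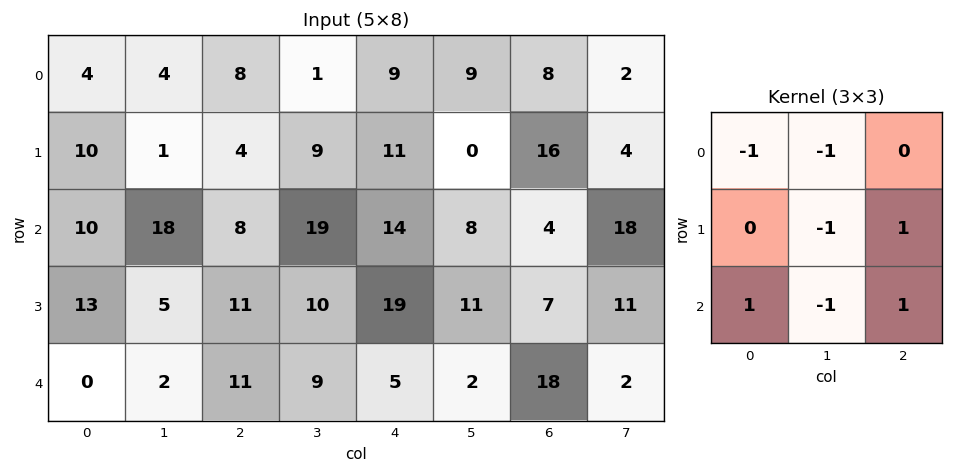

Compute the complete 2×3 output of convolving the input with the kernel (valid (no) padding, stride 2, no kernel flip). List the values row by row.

Output[0,0]: The receptive field on the input at this output position is [4 4 8 / 10 1 4 / 10 18 8]. Elementwise product with the kernel and sum: 4·-1 + 4·-1 + 1·-1 + 4·1 + 10·1 + 18·-1 + 8·1.
Output[0,1]: The receptive field on the input at this output position is [8 1 9 / 4 9 11 / 8 19 14]. Elementwise product with the kernel and sum: 8·-1 + 1·-1 + 9·-1 + 11·1 + 8·1 + 19·-1 + 14·1.

-5 -4 8
-13 -11 -5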